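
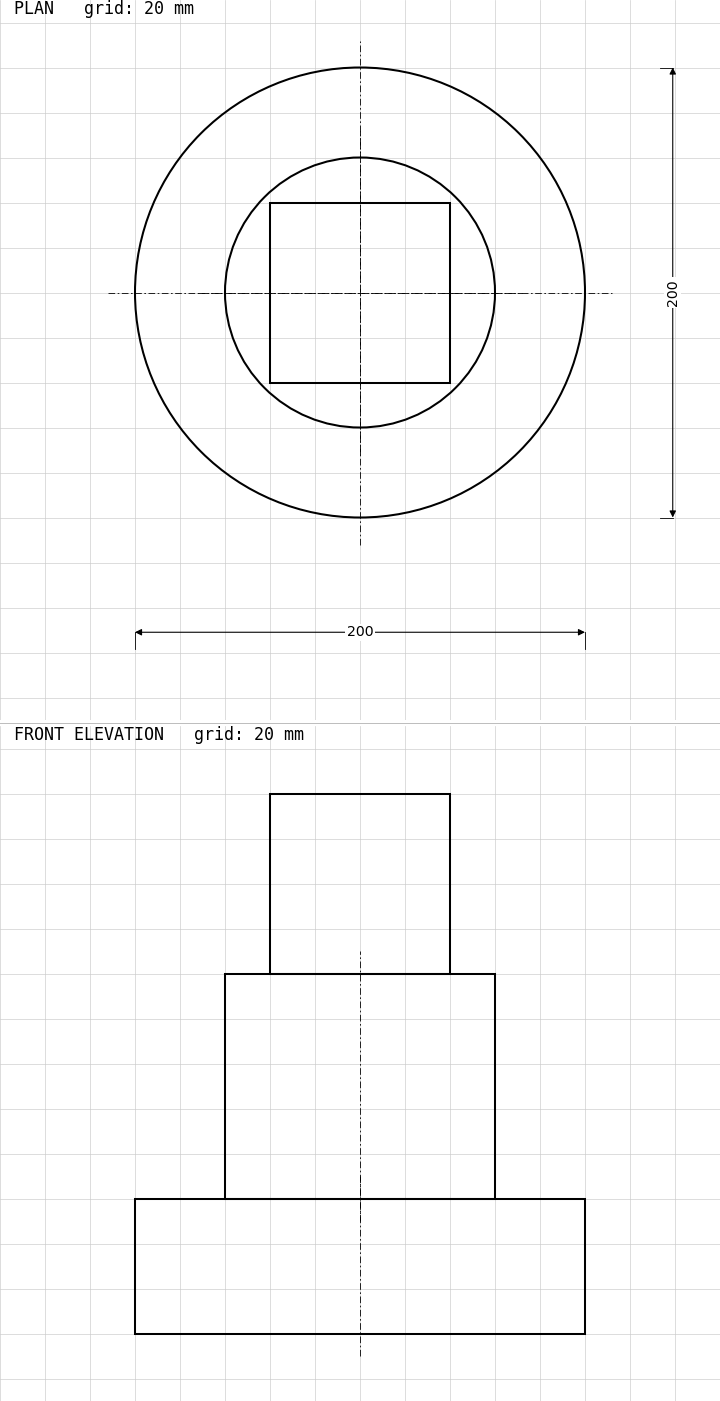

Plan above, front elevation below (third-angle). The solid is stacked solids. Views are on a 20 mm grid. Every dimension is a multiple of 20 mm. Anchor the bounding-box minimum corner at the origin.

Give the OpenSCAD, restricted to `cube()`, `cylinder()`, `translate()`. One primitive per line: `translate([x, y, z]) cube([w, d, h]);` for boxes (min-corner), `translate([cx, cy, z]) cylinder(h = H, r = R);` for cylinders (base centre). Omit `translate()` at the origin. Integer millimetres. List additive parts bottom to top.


translate([100, 100, 0]) cylinder(h = 60, r = 100);
translate([100, 100, 60]) cylinder(h = 100, r = 60);
translate([60, 60, 160]) cube([80, 80, 80]);


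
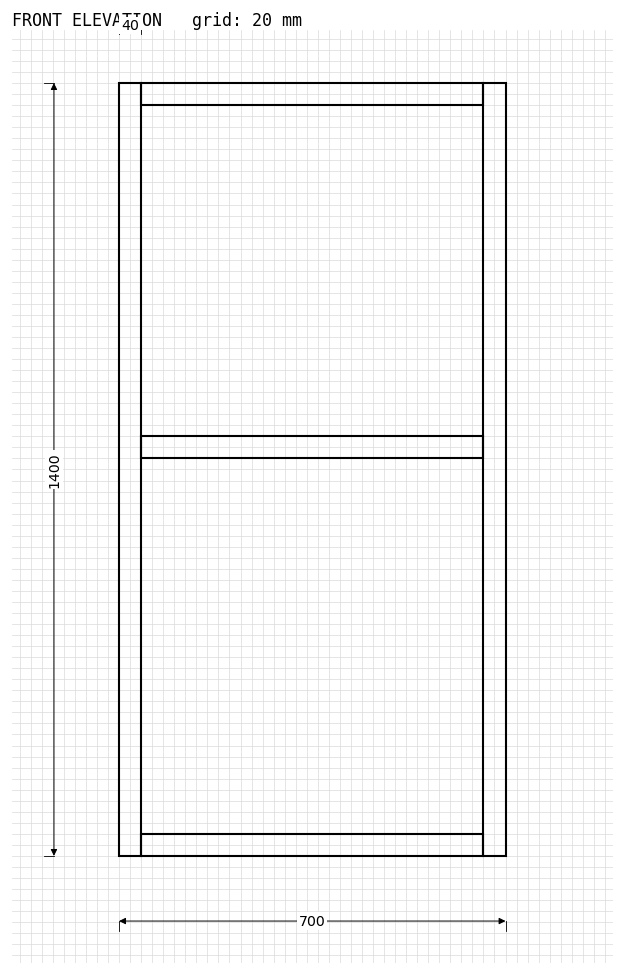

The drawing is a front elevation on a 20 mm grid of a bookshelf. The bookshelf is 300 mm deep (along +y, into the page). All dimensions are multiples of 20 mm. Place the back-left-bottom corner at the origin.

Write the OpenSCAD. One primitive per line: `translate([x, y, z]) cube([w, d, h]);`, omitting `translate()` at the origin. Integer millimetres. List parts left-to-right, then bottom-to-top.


cube([40, 300, 1400]);
translate([40, 0, 0]) cube([620, 300, 40]);
translate([40, 0, 720]) cube([620, 300, 40]);
translate([40, 0, 1360]) cube([620, 300, 40]);
translate([660, 0, 0]) cube([40, 300, 1400]);


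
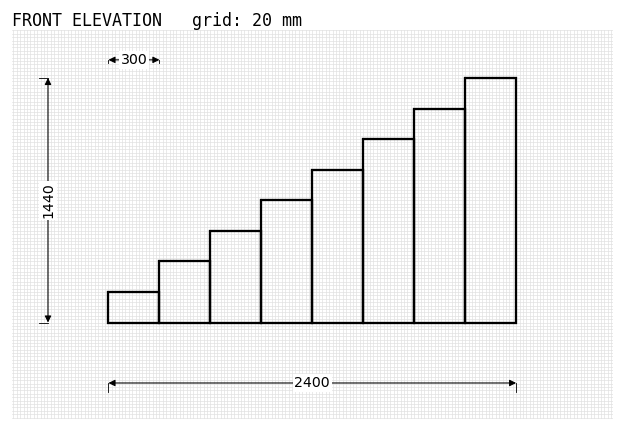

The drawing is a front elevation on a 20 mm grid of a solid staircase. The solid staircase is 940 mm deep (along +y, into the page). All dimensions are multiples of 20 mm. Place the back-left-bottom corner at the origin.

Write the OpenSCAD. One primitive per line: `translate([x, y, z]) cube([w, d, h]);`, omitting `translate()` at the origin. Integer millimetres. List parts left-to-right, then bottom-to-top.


cube([300, 940, 180]);
translate([300, 0, 0]) cube([300, 940, 360]);
translate([600, 0, 0]) cube([300, 940, 540]);
translate([900, 0, 0]) cube([300, 940, 720]);
translate([1200, 0, 0]) cube([300, 940, 900]);
translate([1500, 0, 0]) cube([300, 940, 1080]);
translate([1800, 0, 0]) cube([300, 940, 1260]);
translate([2100, 0, 0]) cube([300, 940, 1440]);


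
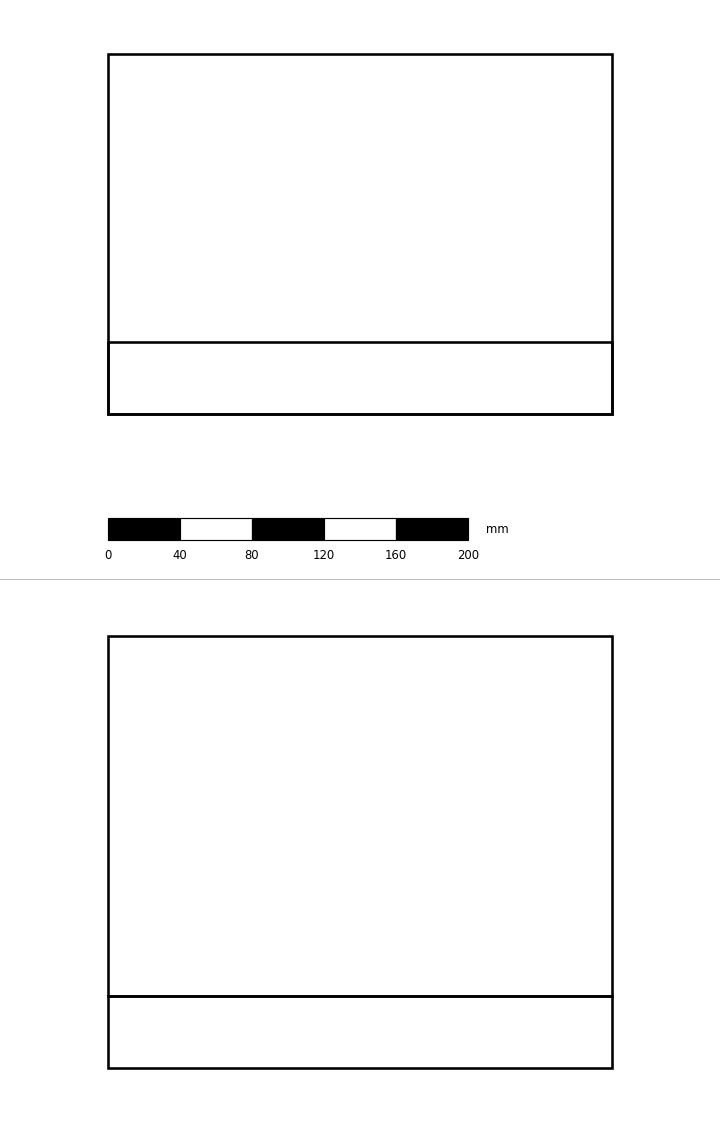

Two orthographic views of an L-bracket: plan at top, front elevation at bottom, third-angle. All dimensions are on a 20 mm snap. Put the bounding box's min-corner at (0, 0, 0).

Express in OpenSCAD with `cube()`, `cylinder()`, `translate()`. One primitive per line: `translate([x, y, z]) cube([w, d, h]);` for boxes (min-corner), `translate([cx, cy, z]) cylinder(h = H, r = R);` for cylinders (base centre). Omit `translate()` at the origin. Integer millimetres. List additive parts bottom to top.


cube([280, 200, 40]);
translate([0, 0, 40]) cube([280, 40, 200]);


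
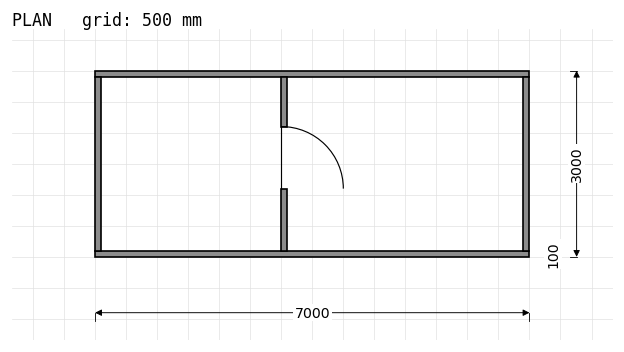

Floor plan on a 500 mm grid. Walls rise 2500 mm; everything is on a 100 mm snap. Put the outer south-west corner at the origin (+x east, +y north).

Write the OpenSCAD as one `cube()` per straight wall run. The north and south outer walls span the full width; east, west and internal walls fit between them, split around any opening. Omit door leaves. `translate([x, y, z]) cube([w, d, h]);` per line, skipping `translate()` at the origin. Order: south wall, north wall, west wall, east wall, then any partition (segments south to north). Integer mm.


cube([7000, 100, 2500]);
translate([0, 2900, 0]) cube([7000, 100, 2500]);
translate([0, 100, 0]) cube([100, 2800, 2500]);
translate([6900, 100, 0]) cube([100, 2800, 2500]);
translate([3000, 100, 0]) cube([100, 1000, 2500]);
translate([3000, 2100, 0]) cube([100, 800, 2500]);


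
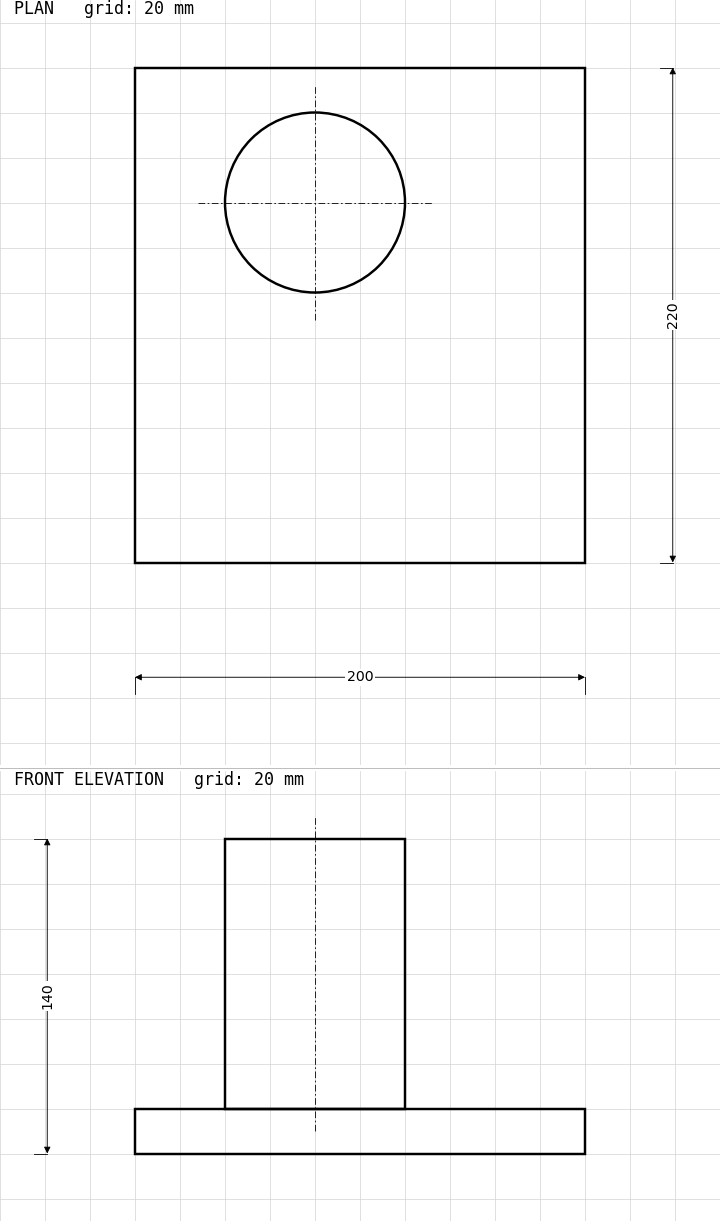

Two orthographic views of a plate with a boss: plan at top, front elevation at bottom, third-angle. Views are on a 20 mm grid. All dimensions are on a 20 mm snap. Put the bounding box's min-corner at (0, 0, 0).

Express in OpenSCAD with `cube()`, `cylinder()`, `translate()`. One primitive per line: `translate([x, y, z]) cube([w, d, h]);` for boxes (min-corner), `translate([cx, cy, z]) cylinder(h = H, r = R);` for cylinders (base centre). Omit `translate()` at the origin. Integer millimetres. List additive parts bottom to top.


cube([200, 220, 20]);
translate([80, 160, 20]) cylinder(h = 120, r = 40);


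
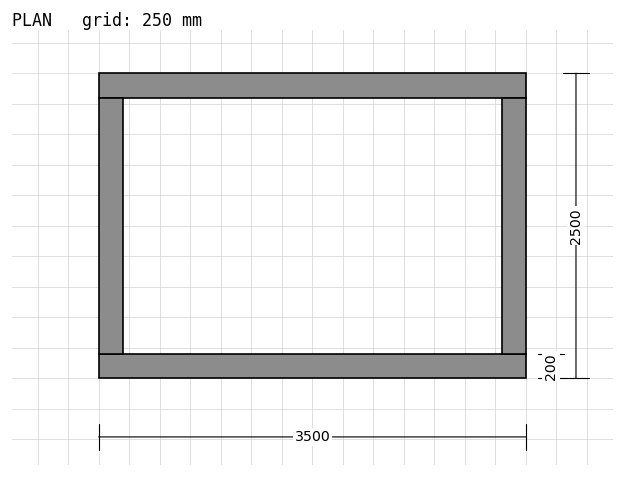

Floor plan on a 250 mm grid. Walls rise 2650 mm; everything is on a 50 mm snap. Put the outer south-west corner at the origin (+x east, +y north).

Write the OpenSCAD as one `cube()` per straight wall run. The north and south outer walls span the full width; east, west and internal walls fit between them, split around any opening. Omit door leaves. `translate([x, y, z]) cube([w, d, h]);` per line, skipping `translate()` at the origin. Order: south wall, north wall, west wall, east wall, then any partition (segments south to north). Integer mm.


cube([3500, 200, 2650]);
translate([0, 2300, 0]) cube([3500, 200, 2650]);
translate([0, 200, 0]) cube([200, 2100, 2650]);
translate([3300, 200, 0]) cube([200, 2100, 2650]);


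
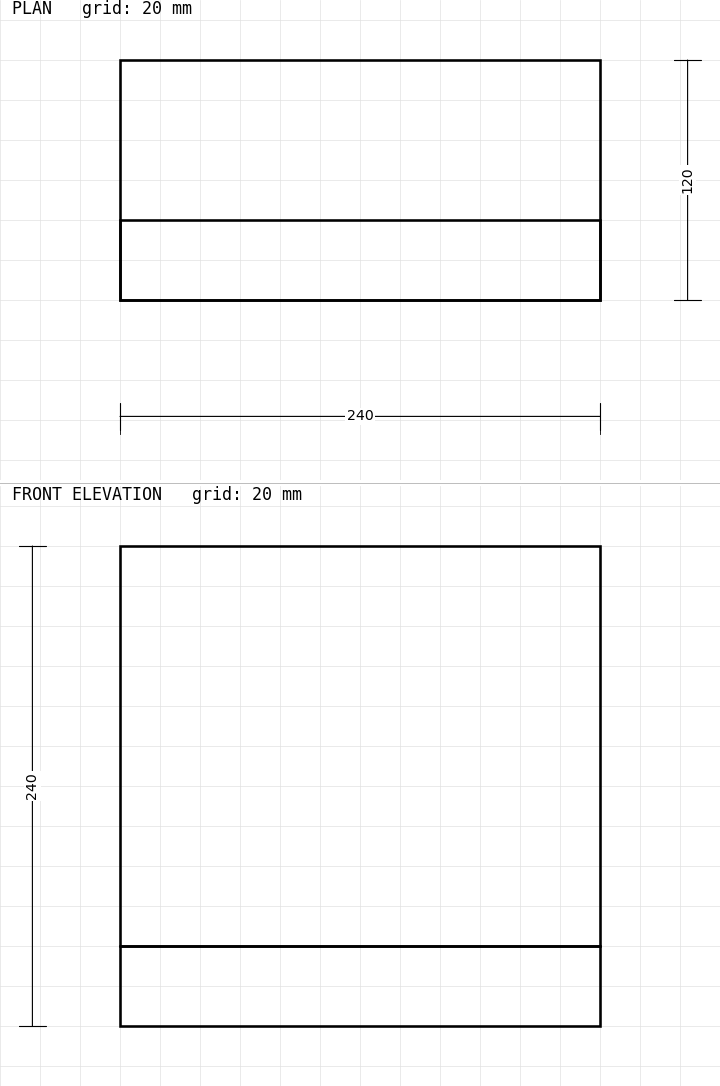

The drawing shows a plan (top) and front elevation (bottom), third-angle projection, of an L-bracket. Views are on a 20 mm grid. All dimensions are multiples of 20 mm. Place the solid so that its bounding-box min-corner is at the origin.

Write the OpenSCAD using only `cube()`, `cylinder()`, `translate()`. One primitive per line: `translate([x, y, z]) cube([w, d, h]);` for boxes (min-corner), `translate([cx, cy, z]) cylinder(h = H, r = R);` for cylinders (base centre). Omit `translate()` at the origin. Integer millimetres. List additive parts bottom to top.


cube([240, 120, 40]);
translate([0, 0, 40]) cube([240, 40, 200]);


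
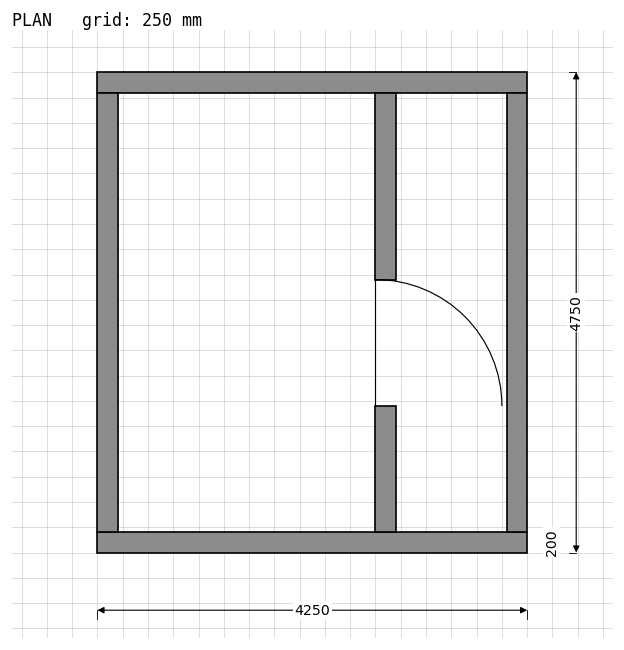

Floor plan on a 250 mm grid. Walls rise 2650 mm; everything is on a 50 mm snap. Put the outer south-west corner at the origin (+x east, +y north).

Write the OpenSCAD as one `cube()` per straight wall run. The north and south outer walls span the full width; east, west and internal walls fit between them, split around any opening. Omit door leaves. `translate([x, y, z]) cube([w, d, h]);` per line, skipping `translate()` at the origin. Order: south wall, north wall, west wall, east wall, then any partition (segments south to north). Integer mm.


cube([4250, 200, 2650]);
translate([0, 4550, 0]) cube([4250, 200, 2650]);
translate([0, 200, 0]) cube([200, 4350, 2650]);
translate([4050, 200, 0]) cube([200, 4350, 2650]);
translate([2750, 200, 0]) cube([200, 1250, 2650]);
translate([2750, 2700, 0]) cube([200, 1850, 2650]);


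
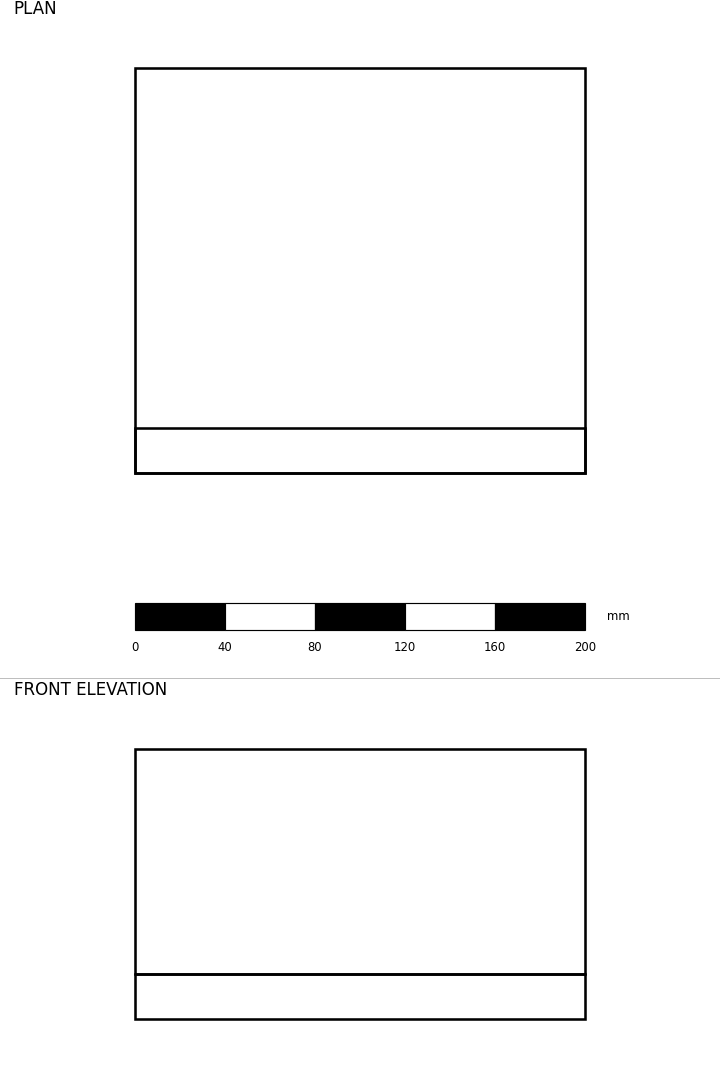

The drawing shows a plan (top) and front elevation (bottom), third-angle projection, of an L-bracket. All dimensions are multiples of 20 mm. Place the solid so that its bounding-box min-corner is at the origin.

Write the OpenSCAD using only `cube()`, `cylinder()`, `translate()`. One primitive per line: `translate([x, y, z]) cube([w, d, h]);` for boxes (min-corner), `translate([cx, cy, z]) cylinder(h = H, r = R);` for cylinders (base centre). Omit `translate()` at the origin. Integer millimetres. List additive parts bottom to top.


cube([200, 180, 20]);
translate([0, 0, 20]) cube([200, 20, 100]);


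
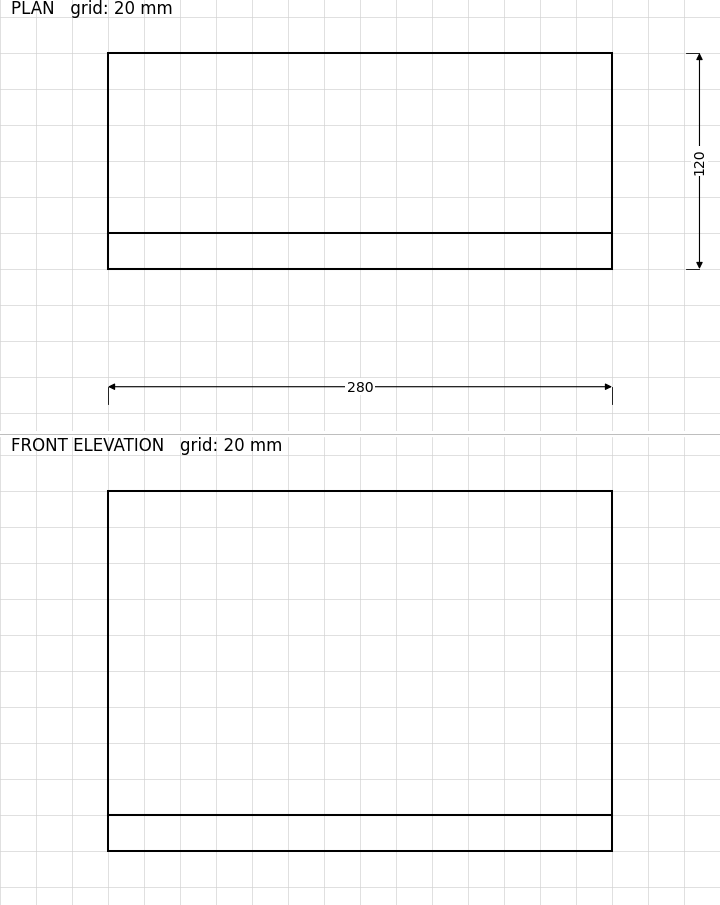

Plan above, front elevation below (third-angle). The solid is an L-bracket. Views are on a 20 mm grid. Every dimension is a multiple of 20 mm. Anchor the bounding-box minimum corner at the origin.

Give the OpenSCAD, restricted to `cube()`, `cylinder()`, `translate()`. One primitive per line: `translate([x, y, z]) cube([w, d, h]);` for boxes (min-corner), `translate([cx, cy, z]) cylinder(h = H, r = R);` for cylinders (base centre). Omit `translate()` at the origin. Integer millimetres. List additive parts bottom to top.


cube([280, 120, 20]);
translate([0, 0, 20]) cube([280, 20, 180]);


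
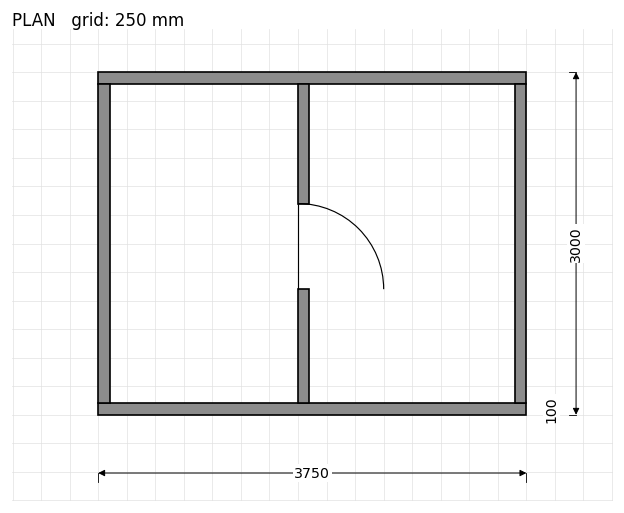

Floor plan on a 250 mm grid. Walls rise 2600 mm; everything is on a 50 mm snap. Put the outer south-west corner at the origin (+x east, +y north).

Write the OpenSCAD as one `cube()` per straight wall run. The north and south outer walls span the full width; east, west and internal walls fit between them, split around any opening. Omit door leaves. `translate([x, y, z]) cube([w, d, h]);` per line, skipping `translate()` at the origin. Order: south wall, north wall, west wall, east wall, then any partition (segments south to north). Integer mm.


cube([3750, 100, 2600]);
translate([0, 2900, 0]) cube([3750, 100, 2600]);
translate([0, 100, 0]) cube([100, 2800, 2600]);
translate([3650, 100, 0]) cube([100, 2800, 2600]);
translate([1750, 100, 0]) cube([100, 1000, 2600]);
translate([1750, 1850, 0]) cube([100, 1050, 2600]);


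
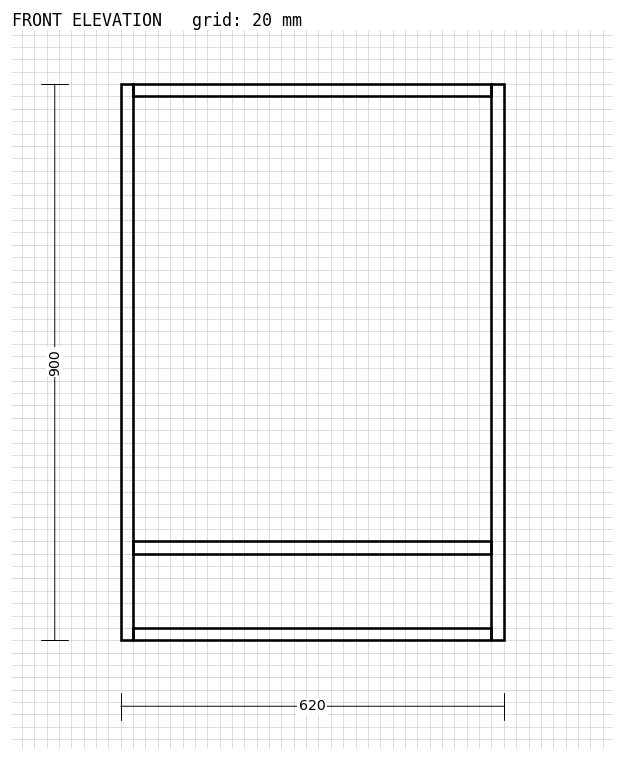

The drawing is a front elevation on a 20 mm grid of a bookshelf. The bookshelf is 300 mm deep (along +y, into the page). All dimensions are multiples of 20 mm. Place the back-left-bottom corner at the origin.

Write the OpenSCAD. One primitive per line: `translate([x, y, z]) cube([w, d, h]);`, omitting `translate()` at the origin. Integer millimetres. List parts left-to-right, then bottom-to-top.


cube([20, 300, 900]);
translate([20, 0, 0]) cube([580, 300, 20]);
translate([20, 0, 140]) cube([580, 300, 20]);
translate([20, 0, 880]) cube([580, 300, 20]);
translate([600, 0, 0]) cube([20, 300, 900]);


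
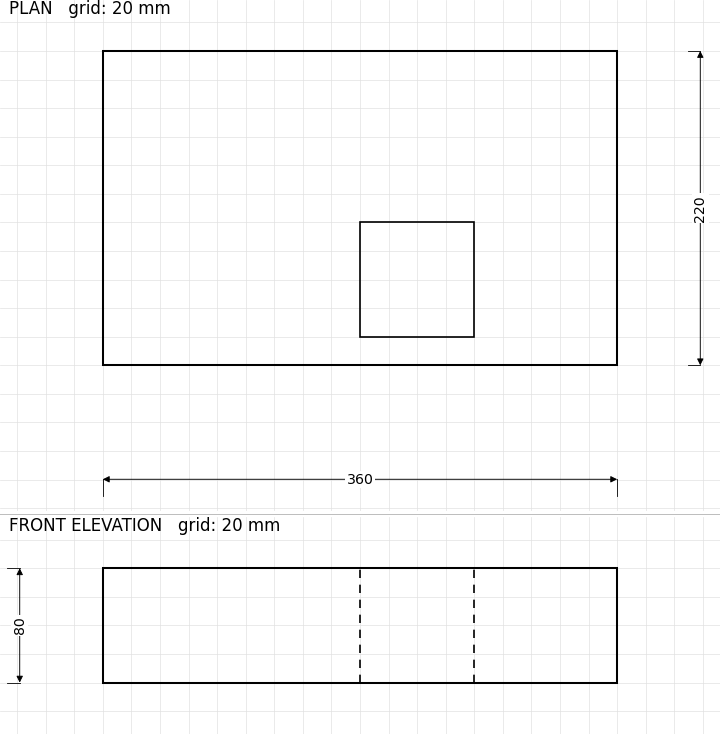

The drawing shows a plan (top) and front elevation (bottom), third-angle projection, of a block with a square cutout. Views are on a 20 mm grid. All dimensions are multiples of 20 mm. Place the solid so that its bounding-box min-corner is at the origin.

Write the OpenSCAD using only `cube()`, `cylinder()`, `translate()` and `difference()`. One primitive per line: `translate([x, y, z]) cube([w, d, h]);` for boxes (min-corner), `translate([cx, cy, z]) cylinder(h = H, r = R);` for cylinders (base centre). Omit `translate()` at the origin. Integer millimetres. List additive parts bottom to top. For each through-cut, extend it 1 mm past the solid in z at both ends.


difference() {
  cube([360, 220, 80]);
  translate([180, 20, -1]) cube([80, 80, 82]);
}


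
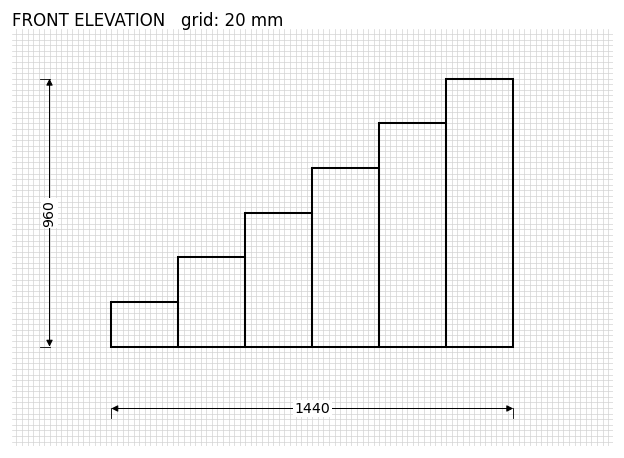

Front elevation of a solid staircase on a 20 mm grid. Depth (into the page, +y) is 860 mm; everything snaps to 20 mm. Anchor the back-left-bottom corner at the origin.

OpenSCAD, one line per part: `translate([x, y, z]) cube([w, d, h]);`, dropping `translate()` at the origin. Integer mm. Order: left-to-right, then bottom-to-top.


cube([240, 860, 160]);
translate([240, 0, 0]) cube([240, 860, 320]);
translate([480, 0, 0]) cube([240, 860, 480]);
translate([720, 0, 0]) cube([240, 860, 640]);
translate([960, 0, 0]) cube([240, 860, 800]);
translate([1200, 0, 0]) cube([240, 860, 960]);


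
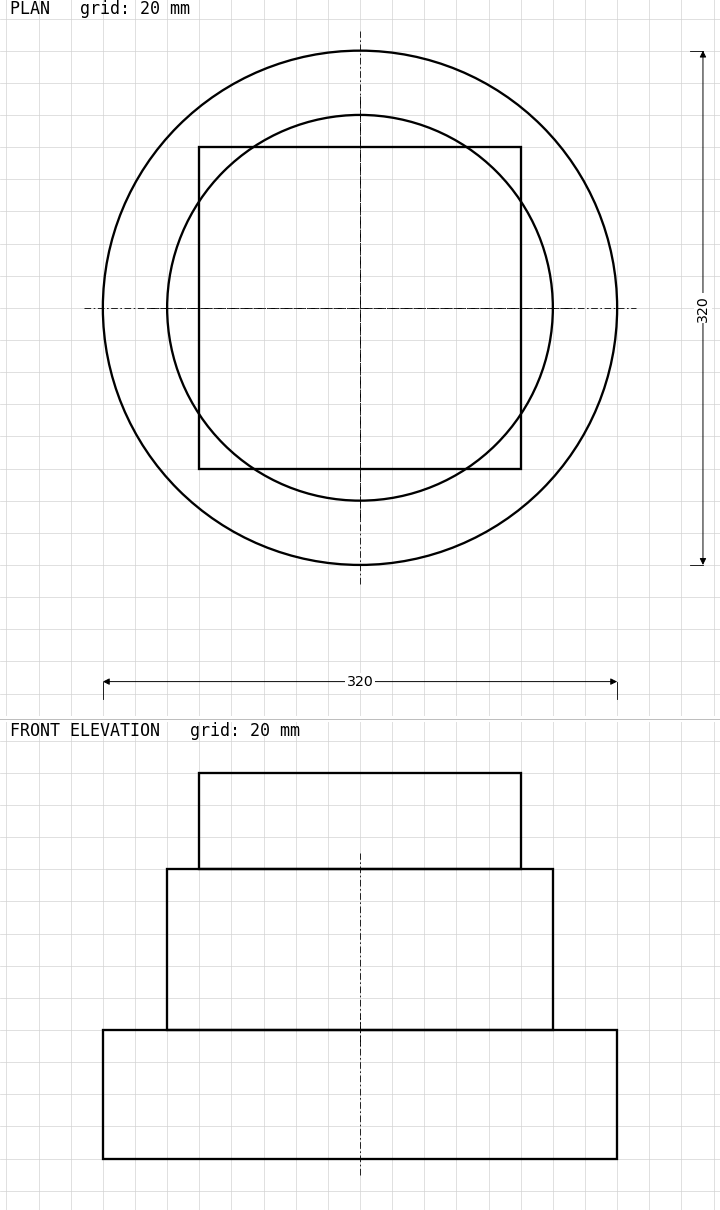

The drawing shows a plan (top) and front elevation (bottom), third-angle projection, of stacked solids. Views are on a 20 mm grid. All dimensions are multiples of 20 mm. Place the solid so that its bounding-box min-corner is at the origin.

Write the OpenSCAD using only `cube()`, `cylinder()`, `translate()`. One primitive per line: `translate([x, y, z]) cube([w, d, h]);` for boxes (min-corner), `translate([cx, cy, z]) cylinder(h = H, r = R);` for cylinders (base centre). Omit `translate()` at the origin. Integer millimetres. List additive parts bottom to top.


translate([160, 160, 0]) cylinder(h = 80, r = 160);
translate([160, 160, 80]) cylinder(h = 100, r = 120);
translate([60, 60, 180]) cube([200, 200, 60]);


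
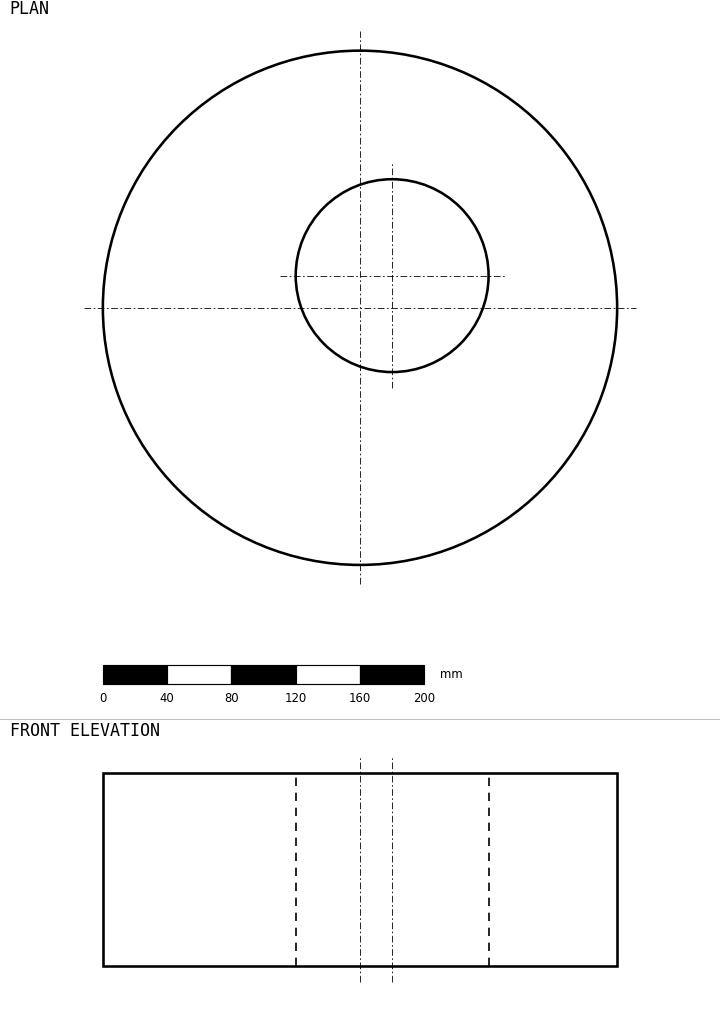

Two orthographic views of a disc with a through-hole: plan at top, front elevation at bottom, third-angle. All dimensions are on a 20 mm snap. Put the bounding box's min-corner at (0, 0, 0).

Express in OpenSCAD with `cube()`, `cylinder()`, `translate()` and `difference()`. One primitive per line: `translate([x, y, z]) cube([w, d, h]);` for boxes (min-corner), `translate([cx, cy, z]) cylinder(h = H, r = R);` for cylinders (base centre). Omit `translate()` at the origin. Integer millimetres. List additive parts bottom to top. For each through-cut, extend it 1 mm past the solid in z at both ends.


difference() {
  translate([160, 160, 0]) cylinder(h = 120, r = 160);
  translate([180, 180, -1]) cylinder(h = 122, r = 60);
}


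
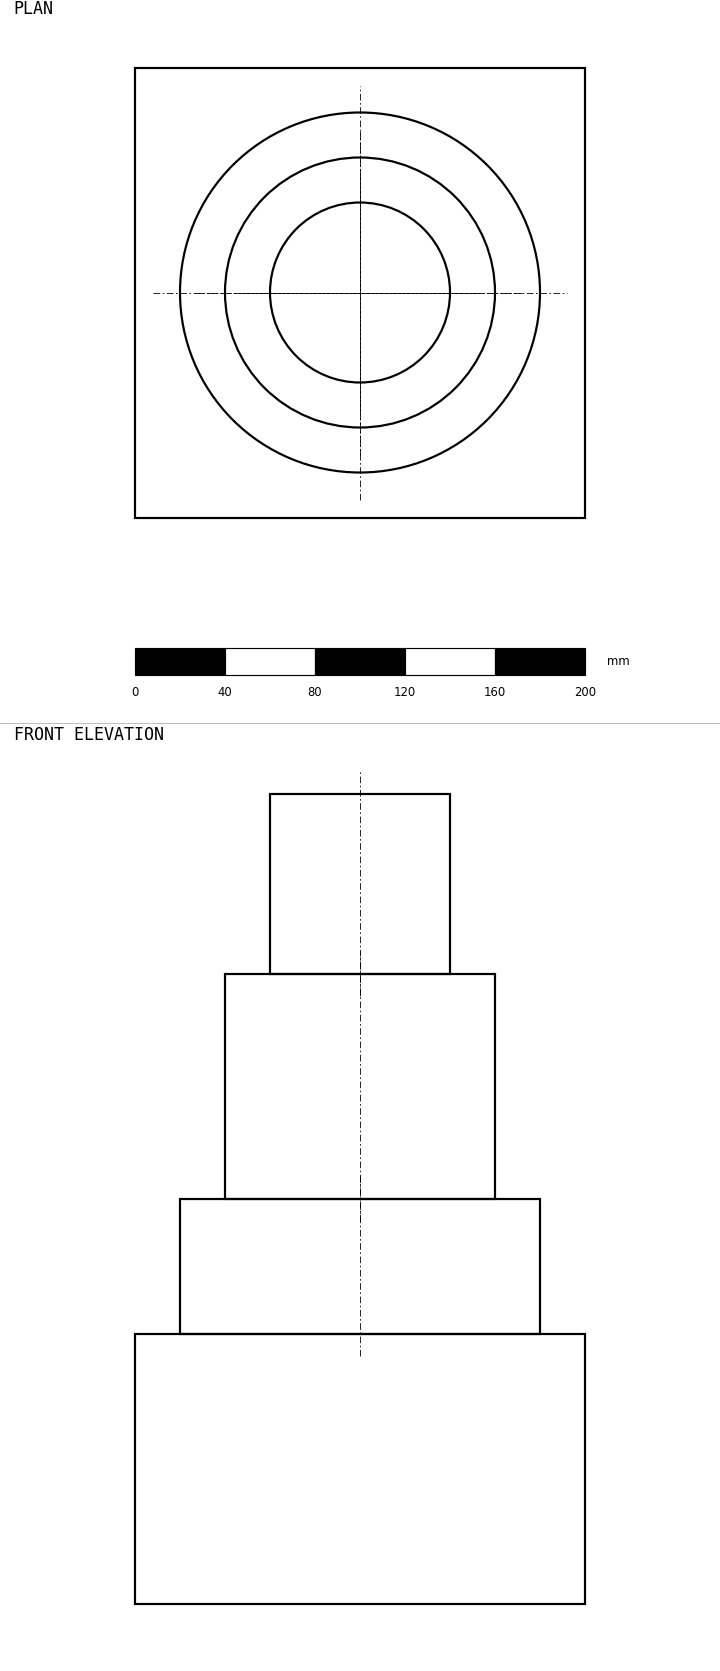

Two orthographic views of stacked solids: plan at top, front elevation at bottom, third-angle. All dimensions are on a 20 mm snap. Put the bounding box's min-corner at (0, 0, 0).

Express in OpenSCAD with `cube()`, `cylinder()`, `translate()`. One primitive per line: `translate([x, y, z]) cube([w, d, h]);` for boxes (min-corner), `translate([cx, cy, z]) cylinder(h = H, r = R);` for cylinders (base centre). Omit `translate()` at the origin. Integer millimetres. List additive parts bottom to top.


cube([200, 200, 120]);
translate([100, 100, 120]) cylinder(h = 60, r = 80);
translate([100, 100, 180]) cylinder(h = 100, r = 60);
translate([100, 100, 280]) cylinder(h = 80, r = 40);


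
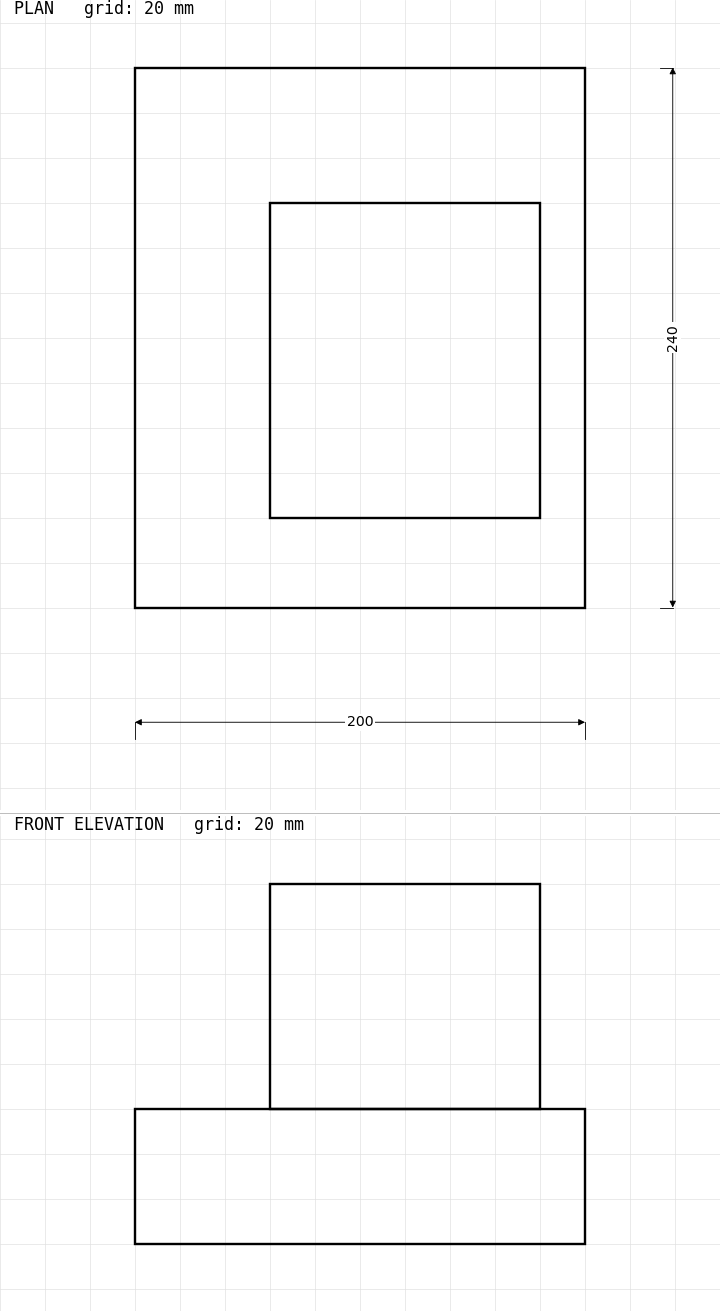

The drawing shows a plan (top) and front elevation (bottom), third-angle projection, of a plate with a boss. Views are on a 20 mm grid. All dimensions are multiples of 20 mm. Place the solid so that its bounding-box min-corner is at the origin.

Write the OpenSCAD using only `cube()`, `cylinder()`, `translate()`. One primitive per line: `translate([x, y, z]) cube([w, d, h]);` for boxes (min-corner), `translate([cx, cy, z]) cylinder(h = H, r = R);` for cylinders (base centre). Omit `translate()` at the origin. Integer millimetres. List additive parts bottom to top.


cube([200, 240, 60]);
translate([60, 40, 60]) cube([120, 140, 100]);


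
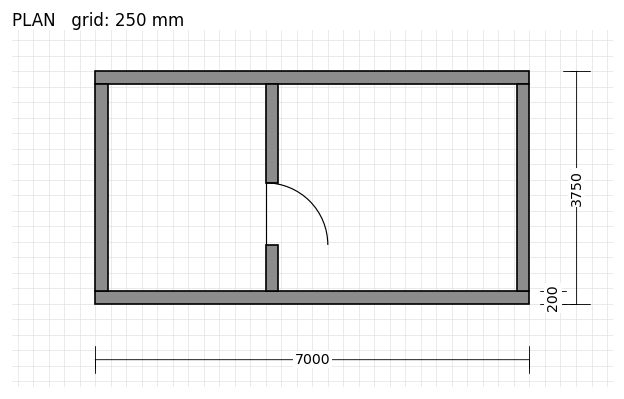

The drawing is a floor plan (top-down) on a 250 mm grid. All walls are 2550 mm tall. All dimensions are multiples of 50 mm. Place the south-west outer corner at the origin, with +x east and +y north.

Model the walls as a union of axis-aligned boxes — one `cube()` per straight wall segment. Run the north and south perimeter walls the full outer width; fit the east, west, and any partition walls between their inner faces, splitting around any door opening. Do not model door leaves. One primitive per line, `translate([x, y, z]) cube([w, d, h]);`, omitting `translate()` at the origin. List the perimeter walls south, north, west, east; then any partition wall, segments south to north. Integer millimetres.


cube([7000, 200, 2550]);
translate([0, 3550, 0]) cube([7000, 200, 2550]);
translate([0, 200, 0]) cube([200, 3350, 2550]);
translate([6800, 200, 0]) cube([200, 3350, 2550]);
translate([2750, 200, 0]) cube([200, 750, 2550]);
translate([2750, 1950, 0]) cube([200, 1600, 2550]);


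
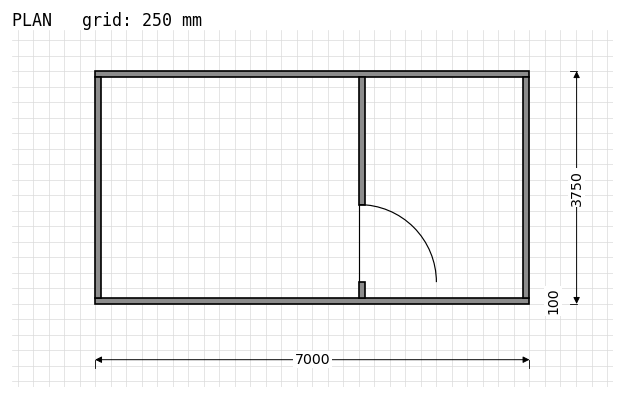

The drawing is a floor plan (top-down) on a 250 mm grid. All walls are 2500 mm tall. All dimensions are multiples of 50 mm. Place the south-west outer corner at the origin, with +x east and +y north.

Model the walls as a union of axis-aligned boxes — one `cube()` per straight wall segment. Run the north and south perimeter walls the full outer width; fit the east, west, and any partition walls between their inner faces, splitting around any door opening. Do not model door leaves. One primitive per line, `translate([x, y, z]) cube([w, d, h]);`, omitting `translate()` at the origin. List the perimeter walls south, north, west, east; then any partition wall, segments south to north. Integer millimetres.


cube([7000, 100, 2500]);
translate([0, 3650, 0]) cube([7000, 100, 2500]);
translate([0, 100, 0]) cube([100, 3550, 2500]);
translate([6900, 100, 0]) cube([100, 3550, 2500]);
translate([4250, 100, 0]) cube([100, 250, 2500]);
translate([4250, 1600, 0]) cube([100, 2050, 2500]);


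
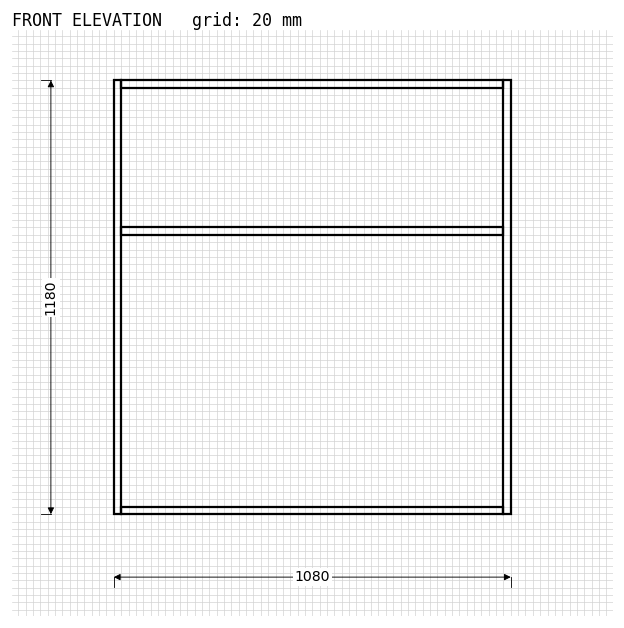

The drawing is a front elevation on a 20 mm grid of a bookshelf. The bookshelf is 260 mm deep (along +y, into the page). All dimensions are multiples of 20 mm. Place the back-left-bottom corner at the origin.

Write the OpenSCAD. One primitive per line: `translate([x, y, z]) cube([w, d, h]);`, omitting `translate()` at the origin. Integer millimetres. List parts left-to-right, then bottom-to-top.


cube([20, 260, 1180]);
translate([20, 0, 0]) cube([1040, 260, 20]);
translate([20, 0, 760]) cube([1040, 260, 20]);
translate([20, 0, 1160]) cube([1040, 260, 20]);
translate([1060, 0, 0]) cube([20, 260, 1180]);


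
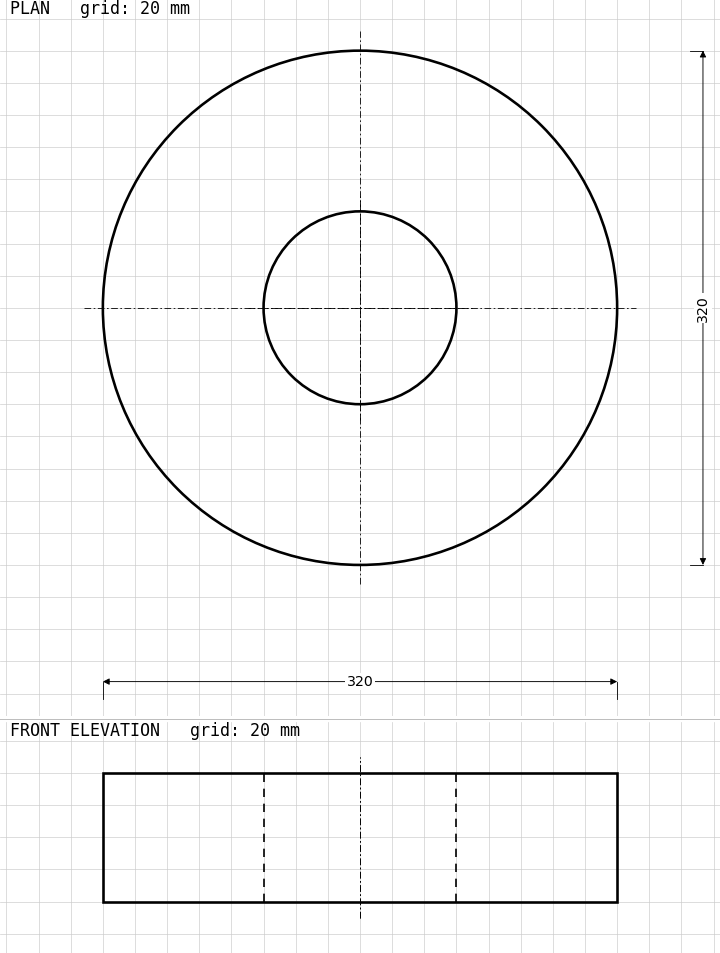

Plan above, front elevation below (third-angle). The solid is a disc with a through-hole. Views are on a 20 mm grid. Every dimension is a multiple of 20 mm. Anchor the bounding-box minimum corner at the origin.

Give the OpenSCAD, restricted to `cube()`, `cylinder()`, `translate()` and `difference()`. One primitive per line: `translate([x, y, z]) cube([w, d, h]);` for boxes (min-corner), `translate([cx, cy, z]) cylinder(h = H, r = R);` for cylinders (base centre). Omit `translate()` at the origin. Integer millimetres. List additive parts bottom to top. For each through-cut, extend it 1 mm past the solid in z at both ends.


difference() {
  translate([160, 160, 0]) cylinder(h = 80, r = 160);
  translate([160, 160, -1]) cylinder(h = 82, r = 60);
}


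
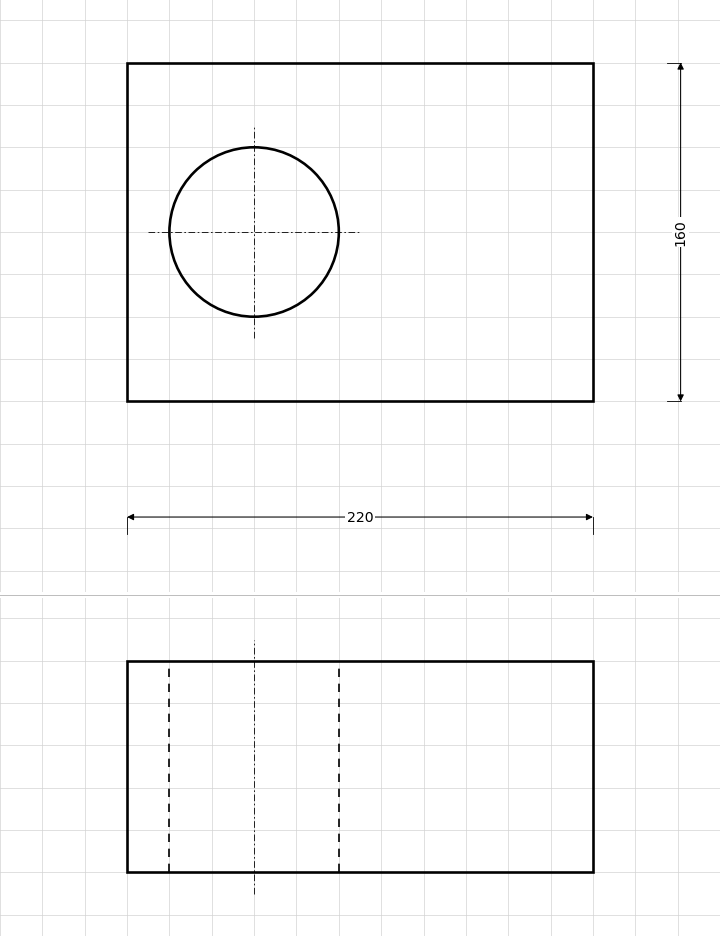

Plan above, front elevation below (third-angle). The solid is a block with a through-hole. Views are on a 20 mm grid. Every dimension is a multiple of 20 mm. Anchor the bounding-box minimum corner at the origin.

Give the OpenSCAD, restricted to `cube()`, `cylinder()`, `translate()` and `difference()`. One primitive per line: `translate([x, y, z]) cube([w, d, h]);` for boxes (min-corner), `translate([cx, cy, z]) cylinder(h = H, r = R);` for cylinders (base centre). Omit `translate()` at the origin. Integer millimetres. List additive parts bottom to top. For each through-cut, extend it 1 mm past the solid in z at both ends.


difference() {
  cube([220, 160, 100]);
  translate([60, 80, -1]) cylinder(h = 102, r = 40);
}


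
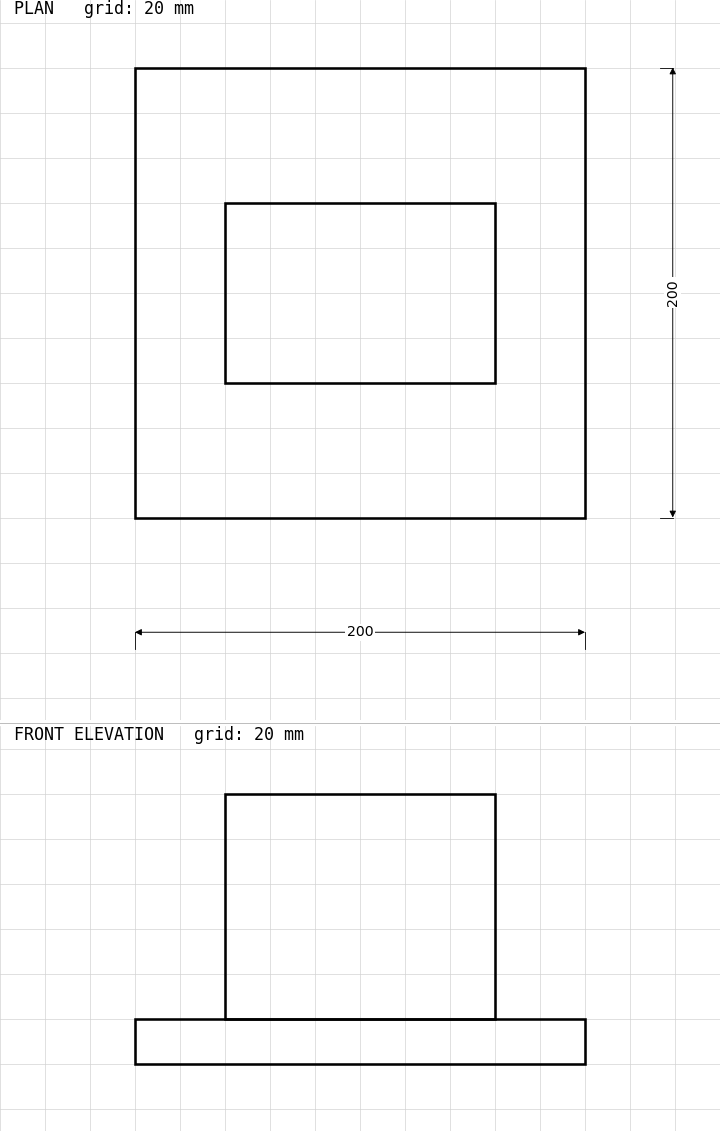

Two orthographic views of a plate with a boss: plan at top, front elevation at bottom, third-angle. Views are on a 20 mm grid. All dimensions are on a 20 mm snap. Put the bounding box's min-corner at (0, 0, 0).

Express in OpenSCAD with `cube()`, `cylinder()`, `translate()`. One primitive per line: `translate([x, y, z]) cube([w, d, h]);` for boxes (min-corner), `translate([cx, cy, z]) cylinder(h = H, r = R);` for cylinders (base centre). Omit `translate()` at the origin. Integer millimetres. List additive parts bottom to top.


cube([200, 200, 20]);
translate([40, 60, 20]) cube([120, 80, 100]);


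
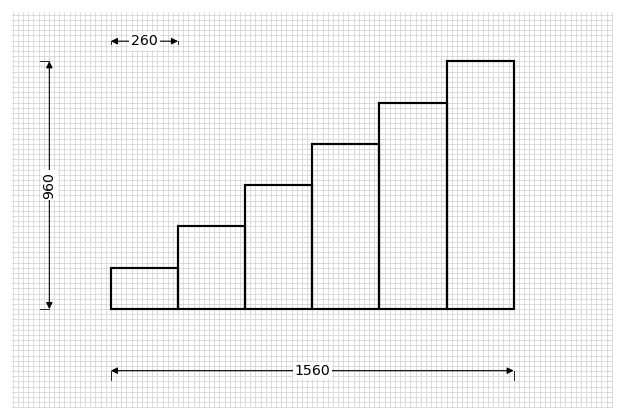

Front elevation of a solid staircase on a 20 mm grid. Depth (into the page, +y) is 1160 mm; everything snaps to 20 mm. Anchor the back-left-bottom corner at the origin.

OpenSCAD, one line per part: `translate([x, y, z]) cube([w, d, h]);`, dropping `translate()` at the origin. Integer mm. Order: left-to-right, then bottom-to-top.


cube([260, 1160, 160]);
translate([260, 0, 0]) cube([260, 1160, 320]);
translate([520, 0, 0]) cube([260, 1160, 480]);
translate([780, 0, 0]) cube([260, 1160, 640]);
translate([1040, 0, 0]) cube([260, 1160, 800]);
translate([1300, 0, 0]) cube([260, 1160, 960]);


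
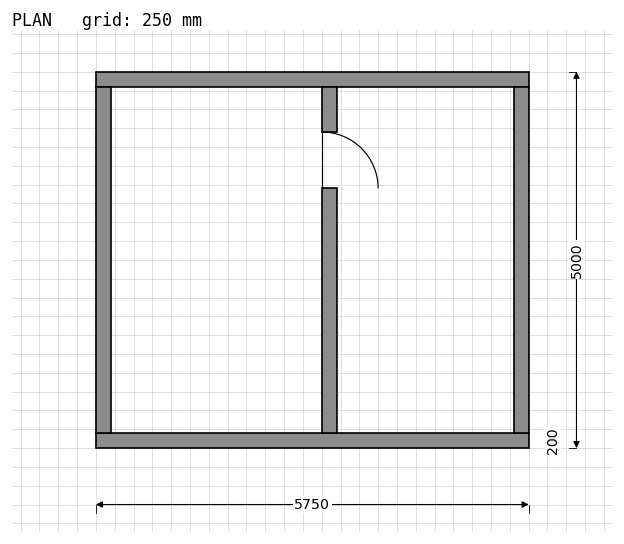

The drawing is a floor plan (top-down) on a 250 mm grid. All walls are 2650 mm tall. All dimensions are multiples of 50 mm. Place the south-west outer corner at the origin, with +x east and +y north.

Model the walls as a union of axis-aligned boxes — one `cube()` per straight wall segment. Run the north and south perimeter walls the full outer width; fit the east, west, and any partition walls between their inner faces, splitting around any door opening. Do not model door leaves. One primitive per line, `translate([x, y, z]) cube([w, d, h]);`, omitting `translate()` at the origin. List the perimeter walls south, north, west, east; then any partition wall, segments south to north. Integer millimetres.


cube([5750, 200, 2650]);
translate([0, 4800, 0]) cube([5750, 200, 2650]);
translate([0, 200, 0]) cube([200, 4600, 2650]);
translate([5550, 200, 0]) cube([200, 4600, 2650]);
translate([3000, 200, 0]) cube([200, 3250, 2650]);
translate([3000, 4200, 0]) cube([200, 600, 2650]);


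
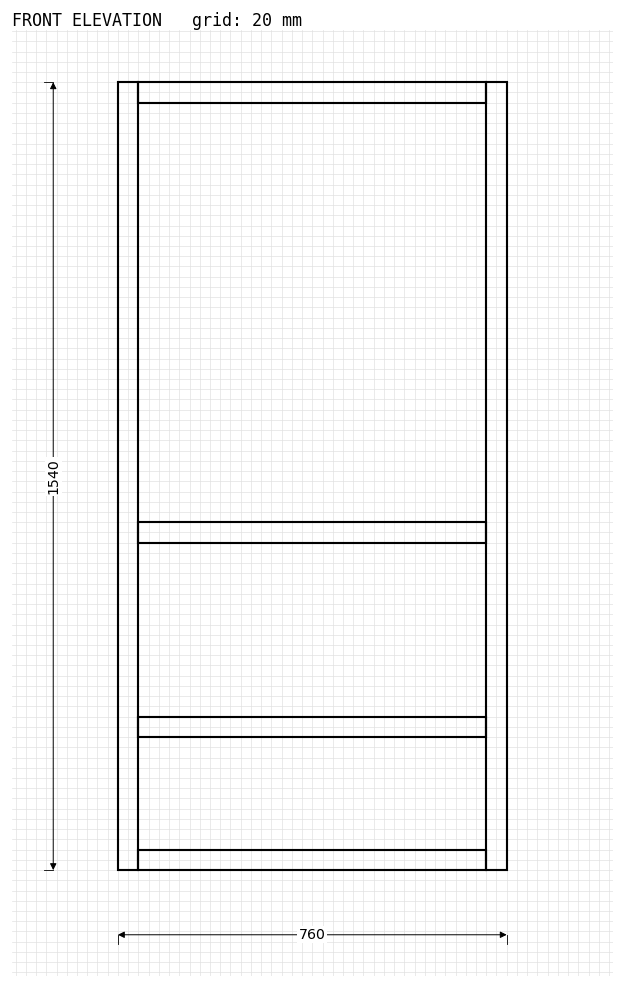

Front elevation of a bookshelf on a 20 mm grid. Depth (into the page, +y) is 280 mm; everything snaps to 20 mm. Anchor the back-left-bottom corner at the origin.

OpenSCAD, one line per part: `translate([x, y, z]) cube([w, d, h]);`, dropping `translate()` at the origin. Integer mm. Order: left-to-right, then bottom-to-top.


cube([40, 280, 1540]);
translate([40, 0, 0]) cube([680, 280, 40]);
translate([40, 0, 260]) cube([680, 280, 40]);
translate([40, 0, 640]) cube([680, 280, 40]);
translate([40, 0, 1500]) cube([680, 280, 40]);
translate([720, 0, 0]) cube([40, 280, 1540]);


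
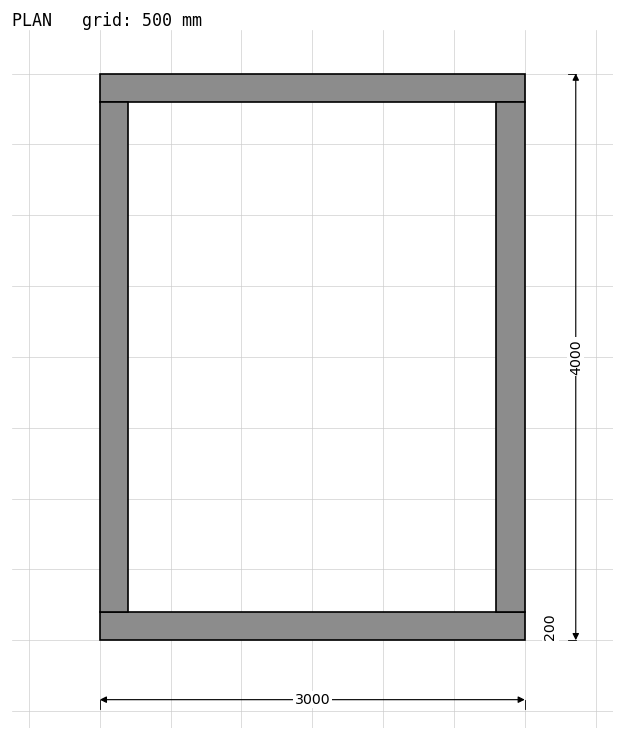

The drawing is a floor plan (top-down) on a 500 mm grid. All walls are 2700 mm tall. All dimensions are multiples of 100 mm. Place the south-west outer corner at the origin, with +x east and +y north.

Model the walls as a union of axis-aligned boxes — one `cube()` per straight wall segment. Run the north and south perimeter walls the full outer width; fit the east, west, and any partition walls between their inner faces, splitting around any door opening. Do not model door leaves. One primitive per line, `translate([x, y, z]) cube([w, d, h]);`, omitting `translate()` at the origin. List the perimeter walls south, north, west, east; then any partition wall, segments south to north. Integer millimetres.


cube([3000, 200, 2700]);
translate([0, 3800, 0]) cube([3000, 200, 2700]);
translate([0, 200, 0]) cube([200, 3600, 2700]);
translate([2800, 200, 0]) cube([200, 3600, 2700]);


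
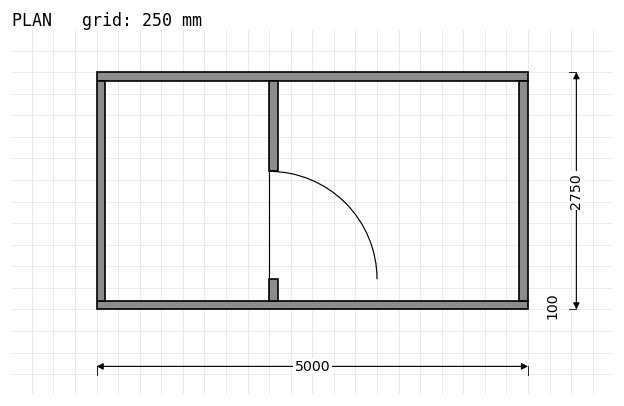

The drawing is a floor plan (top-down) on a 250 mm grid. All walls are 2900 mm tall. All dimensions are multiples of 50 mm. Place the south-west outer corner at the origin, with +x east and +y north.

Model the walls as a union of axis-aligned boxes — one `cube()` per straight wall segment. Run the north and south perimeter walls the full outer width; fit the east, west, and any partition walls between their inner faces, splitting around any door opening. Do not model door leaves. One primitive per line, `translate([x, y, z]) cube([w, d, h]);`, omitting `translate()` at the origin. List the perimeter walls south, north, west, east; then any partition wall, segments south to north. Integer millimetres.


cube([5000, 100, 2900]);
translate([0, 2650, 0]) cube([5000, 100, 2900]);
translate([0, 100, 0]) cube([100, 2550, 2900]);
translate([4900, 100, 0]) cube([100, 2550, 2900]);
translate([2000, 100, 0]) cube([100, 250, 2900]);
translate([2000, 1600, 0]) cube([100, 1050, 2900]);


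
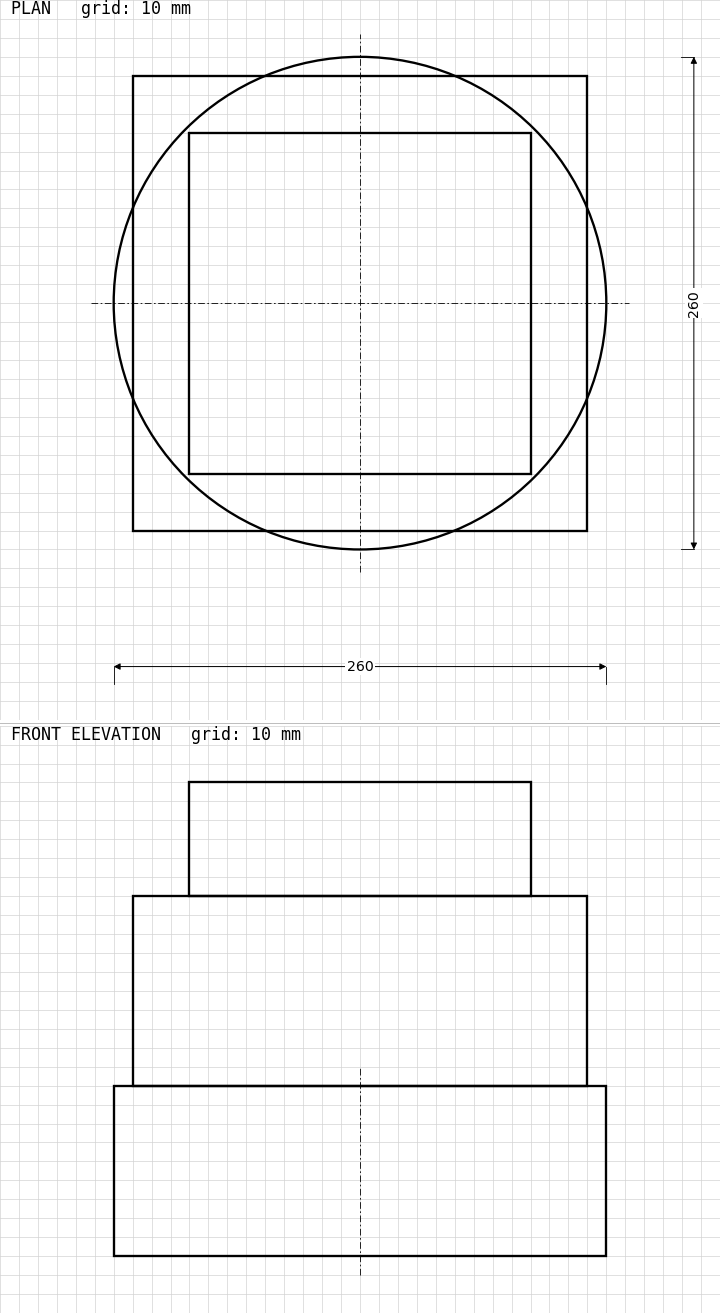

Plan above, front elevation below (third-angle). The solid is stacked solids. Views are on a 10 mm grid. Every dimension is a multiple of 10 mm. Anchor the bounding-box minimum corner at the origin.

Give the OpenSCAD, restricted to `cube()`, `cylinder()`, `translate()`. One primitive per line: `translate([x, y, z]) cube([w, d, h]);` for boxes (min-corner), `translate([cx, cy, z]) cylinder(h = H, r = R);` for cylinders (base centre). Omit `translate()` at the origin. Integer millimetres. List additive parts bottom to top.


translate([130, 130, 0]) cylinder(h = 90, r = 130);
translate([10, 10, 90]) cube([240, 240, 100]);
translate([40, 40, 190]) cube([180, 180, 60]);


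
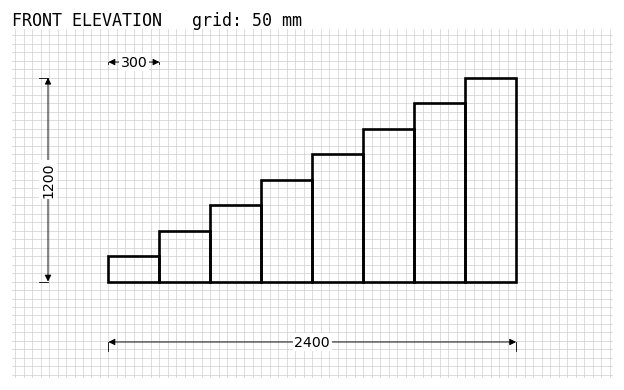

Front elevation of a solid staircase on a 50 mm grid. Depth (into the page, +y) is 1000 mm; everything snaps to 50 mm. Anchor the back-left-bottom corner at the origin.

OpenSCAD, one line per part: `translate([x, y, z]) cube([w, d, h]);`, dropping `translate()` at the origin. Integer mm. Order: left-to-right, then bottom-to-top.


cube([300, 1000, 150]);
translate([300, 0, 0]) cube([300, 1000, 300]);
translate([600, 0, 0]) cube([300, 1000, 450]);
translate([900, 0, 0]) cube([300, 1000, 600]);
translate([1200, 0, 0]) cube([300, 1000, 750]);
translate([1500, 0, 0]) cube([300, 1000, 900]);
translate([1800, 0, 0]) cube([300, 1000, 1050]);
translate([2100, 0, 0]) cube([300, 1000, 1200]);


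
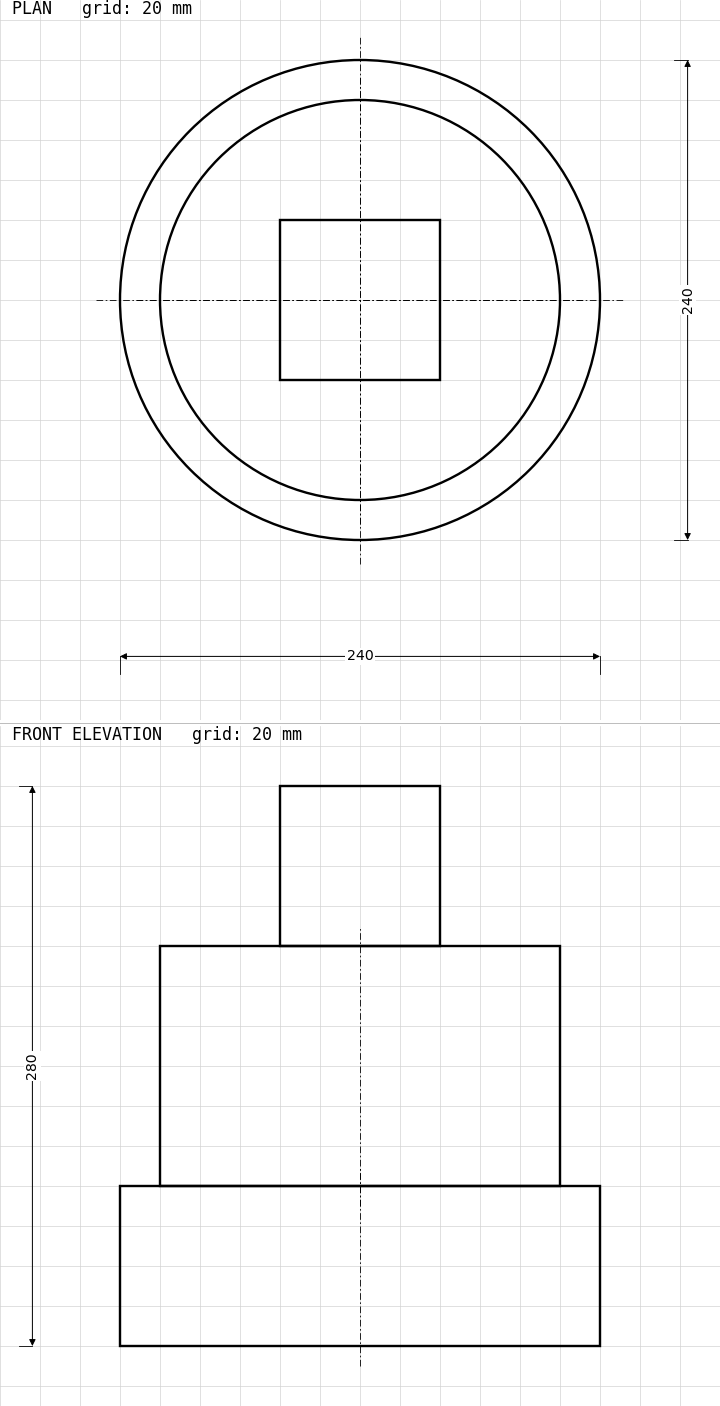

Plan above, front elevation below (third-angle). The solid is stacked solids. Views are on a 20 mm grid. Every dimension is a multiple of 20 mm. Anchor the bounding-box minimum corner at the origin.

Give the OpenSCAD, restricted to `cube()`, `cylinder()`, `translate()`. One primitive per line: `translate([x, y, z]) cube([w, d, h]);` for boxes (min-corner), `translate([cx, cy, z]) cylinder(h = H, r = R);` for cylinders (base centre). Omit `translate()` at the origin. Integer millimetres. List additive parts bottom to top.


translate([120, 120, 0]) cylinder(h = 80, r = 120);
translate([120, 120, 80]) cylinder(h = 120, r = 100);
translate([80, 80, 200]) cube([80, 80, 80]);


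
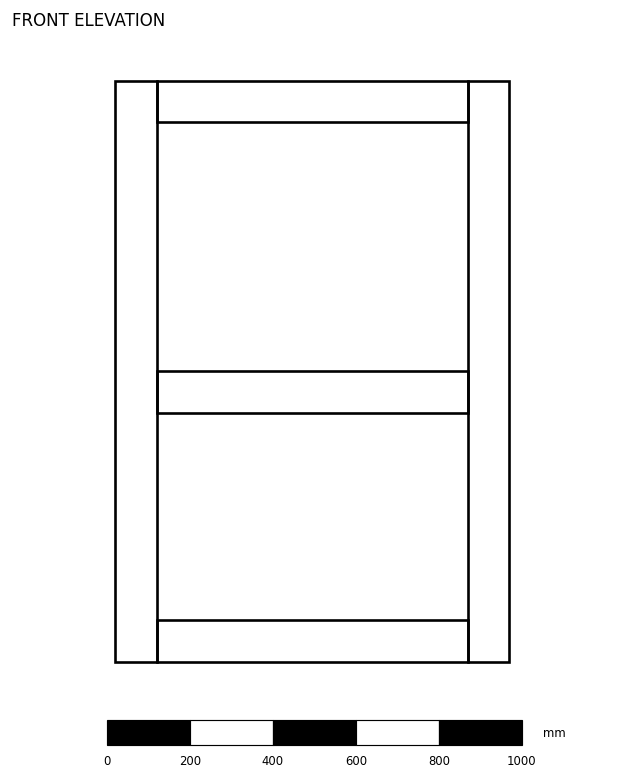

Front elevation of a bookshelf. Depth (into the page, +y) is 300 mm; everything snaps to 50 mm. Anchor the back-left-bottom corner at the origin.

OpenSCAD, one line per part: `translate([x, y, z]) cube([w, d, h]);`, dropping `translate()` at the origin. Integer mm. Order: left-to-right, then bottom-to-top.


cube([100, 300, 1400]);
translate([100, 0, 0]) cube([750, 300, 100]);
translate([100, 0, 600]) cube([750, 300, 100]);
translate([100, 0, 1300]) cube([750, 300, 100]);
translate([850, 0, 0]) cube([100, 300, 1400]);


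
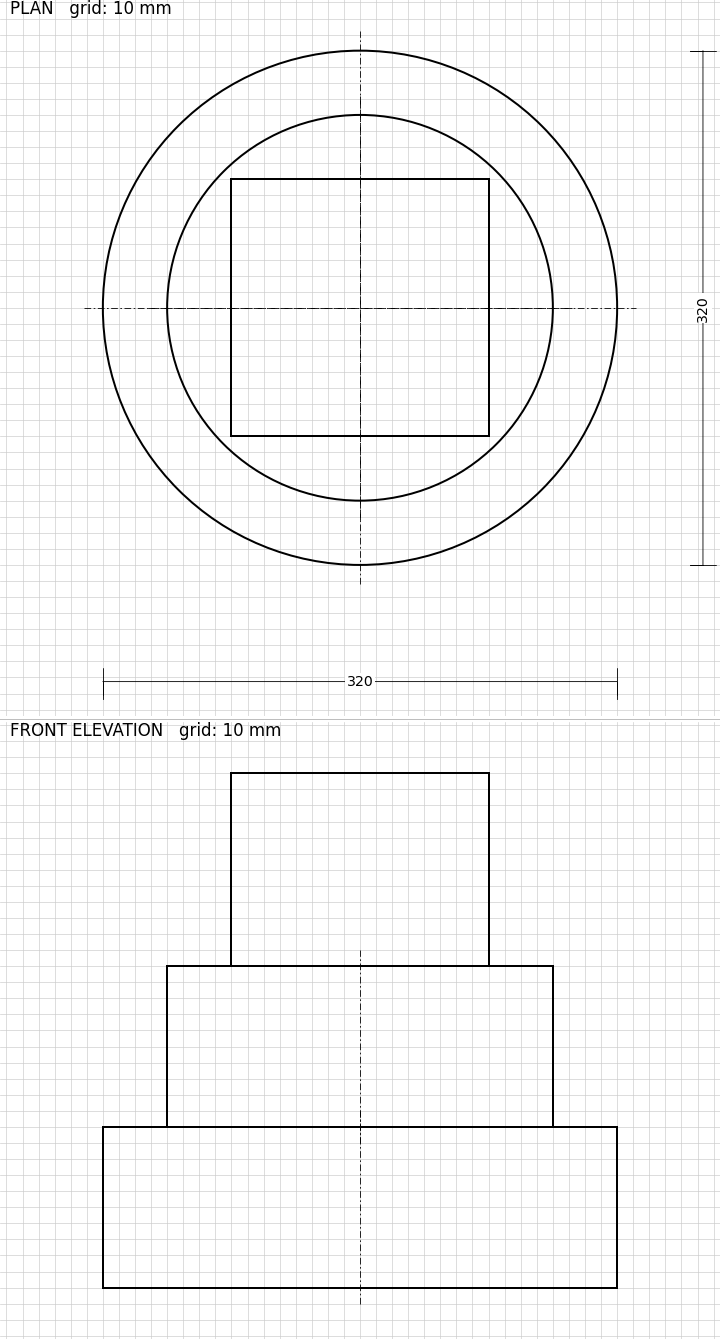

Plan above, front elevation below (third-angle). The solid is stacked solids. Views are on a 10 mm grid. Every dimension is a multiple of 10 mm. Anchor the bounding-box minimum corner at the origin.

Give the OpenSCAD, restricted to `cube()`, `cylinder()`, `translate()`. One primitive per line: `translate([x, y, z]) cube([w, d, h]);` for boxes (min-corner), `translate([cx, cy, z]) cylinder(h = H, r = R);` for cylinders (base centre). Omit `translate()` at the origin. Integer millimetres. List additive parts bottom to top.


translate([160, 160, 0]) cylinder(h = 100, r = 160);
translate([160, 160, 100]) cylinder(h = 100, r = 120);
translate([80, 80, 200]) cube([160, 160, 120]);


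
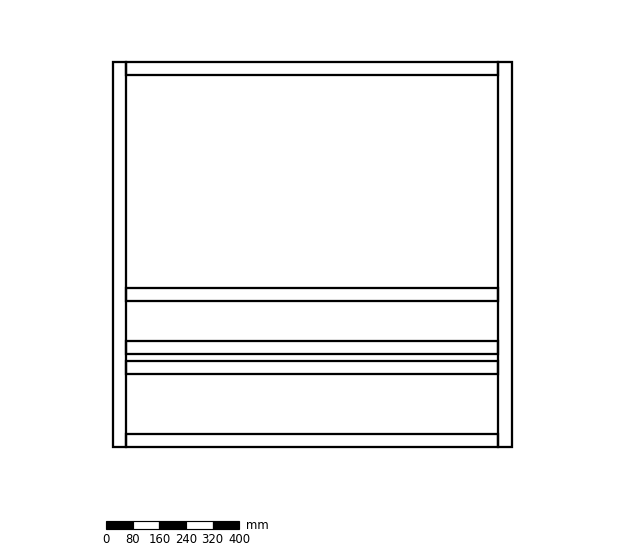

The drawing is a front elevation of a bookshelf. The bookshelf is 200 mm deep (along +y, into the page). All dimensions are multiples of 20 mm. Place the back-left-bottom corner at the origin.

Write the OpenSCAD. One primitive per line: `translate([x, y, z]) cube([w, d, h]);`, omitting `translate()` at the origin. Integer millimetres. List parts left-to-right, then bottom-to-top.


cube([40, 200, 1160]);
translate([40, 0, 0]) cube([1120, 200, 40]);
translate([40, 0, 220]) cube([1120, 200, 40]);
translate([40, 0, 280]) cube([1120, 200, 40]);
translate([40, 0, 440]) cube([1120, 200, 40]);
translate([40, 0, 1120]) cube([1120, 200, 40]);
translate([1160, 0, 0]) cube([40, 200, 1160]);


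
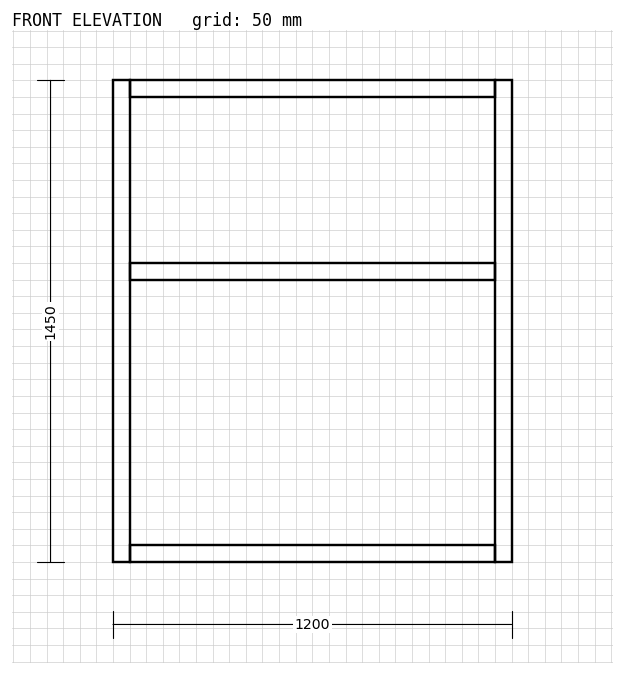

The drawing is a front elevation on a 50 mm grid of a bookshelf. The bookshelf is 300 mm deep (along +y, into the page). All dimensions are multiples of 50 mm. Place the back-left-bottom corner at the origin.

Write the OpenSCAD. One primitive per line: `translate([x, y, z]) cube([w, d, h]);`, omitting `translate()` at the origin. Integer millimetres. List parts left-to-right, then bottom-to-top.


cube([50, 300, 1450]);
translate([50, 0, 0]) cube([1100, 300, 50]);
translate([50, 0, 850]) cube([1100, 300, 50]);
translate([50, 0, 1400]) cube([1100, 300, 50]);
translate([1150, 0, 0]) cube([50, 300, 1450]);
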